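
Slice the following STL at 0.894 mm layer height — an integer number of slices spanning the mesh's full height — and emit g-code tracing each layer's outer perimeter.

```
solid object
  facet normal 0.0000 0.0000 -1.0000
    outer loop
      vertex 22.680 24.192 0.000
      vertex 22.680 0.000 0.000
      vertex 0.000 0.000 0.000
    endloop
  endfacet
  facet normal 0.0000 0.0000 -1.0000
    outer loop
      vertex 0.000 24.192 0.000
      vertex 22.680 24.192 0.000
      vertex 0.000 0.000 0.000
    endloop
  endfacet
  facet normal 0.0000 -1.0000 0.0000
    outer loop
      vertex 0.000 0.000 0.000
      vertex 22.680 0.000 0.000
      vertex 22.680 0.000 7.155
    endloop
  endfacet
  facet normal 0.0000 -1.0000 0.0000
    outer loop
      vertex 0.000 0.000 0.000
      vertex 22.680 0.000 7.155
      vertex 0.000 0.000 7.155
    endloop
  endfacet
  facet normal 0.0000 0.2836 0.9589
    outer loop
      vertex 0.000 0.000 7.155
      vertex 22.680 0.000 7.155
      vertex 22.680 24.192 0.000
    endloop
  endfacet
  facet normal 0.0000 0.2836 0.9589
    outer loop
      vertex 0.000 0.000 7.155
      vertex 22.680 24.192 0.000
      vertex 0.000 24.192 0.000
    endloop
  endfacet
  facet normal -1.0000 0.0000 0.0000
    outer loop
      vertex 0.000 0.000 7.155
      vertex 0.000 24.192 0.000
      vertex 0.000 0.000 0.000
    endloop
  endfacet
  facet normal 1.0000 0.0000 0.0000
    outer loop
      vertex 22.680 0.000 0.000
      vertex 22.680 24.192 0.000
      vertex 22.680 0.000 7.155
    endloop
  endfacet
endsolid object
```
; perimeter-only toolpath
G21 ; units = mm
G90 ; absolute positioning
G28 ; home
; layer 1
G0 Z0.894
G0 X0.000 Y0.000
G1 X22.680 Y0.000
G1 X22.680 Y21.168
G1 X0.000 Y21.168
G1 X0.000 Y0.000
; layer 2
G0 Z1.789
G0 X0.000 Y0.000
G1 X22.680 Y0.000
G1 X22.680 Y18.144
G1 X0.000 Y18.144
G1 X0.000 Y0.000
; layer 3
G0 Z2.683
G0 X0.000 Y0.000
G1 X22.680 Y0.000
G1 X22.680 Y15.120
G1 X0.000 Y15.120
G1 X0.000 Y0.000
; layer 4
G0 Z3.578
G0 X0.000 Y0.000
G1 X22.680 Y0.000
G1 X22.680 Y12.096
G1 X0.000 Y12.096
G1 X0.000 Y0.000
; layer 5
G0 Z4.472
G0 X0.000 Y0.000
G1 X22.680 Y0.000
G1 X22.680 Y9.072
G1 X0.000 Y9.072
G1 X0.000 Y0.000
; layer 6
G0 Z5.366
G0 X0.000 Y0.000
G1 X22.680 Y0.000
G1 X22.680 Y6.048
G1 X0.000 Y6.048
G1 X0.000 Y0.000
; layer 7
G0 Z6.261
G0 X0.000 Y0.000
G1 X22.680 Y0.000
G1 X22.680 Y3.024
G1 X0.000 Y3.024
G1 X0.000 Y0.000
M2 ; end

The solid is a wedge (ramp): 22.7 × 24.2 mm base, rising to 7.16 mm along the y=0 edge and sloping linearly to z=0 at y=24.2. Slicing at Δz = 0.894 mm — 8 equal slices spanning the solid's height, so layer i sits at z = i·h/8 — gives 7 non-empty perimeters. Each is a 4-segment closed polygon; G0 lifts to the layer z and rapids to the start vertex, then G1 traces the edges. The cross-section shrinks linearly with z (the slice at the apex is degenerate and omitted).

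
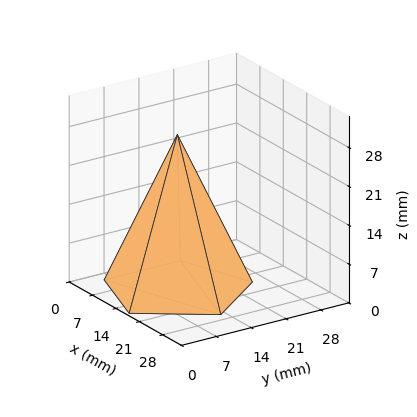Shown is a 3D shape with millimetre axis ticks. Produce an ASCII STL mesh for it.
Reading the render: the shape is a regular 5-sided pyramid, base circumscribed radius ≈ 13 mm, apex at z ≈ 28 mm (dimensions read to the nearest mm from the axis ticks). For the STL, each face is triangulated and given an outward normal.

solid part
  facet normal 0.0000 0.0000 -1.0000
    outer loop
      vertex 2.483 20.641 0.000
      vertex 17.017 25.364 0.000
      vertex 26.000 13.000 0.000
    endloop
  endfacet
  facet normal 0.0000 0.0000 -1.0000
    outer loop
      vertex 2.483 5.359 0.000
      vertex 2.483 20.641 0.000
      vertex 26.000 13.000 0.000
    endloop
  endfacet
  facet normal 0.0000 0.0000 -1.0000
    outer loop
      vertex 17.017 0.636 0.000
      vertex 2.483 5.359 0.000
      vertex 26.000 13.000 0.000
    endloop
  endfacet
  facet normal 0.7574 0.5503 0.3516
    outer loop
      vertex 26.000 13.000 0.000
      vertex 17.017 25.364 0.000
      vertex 13.000 13.000 28.000
    endloop
  endfacet
  facet normal -0.2893 0.8903 0.3516
    outer loop
      vertex 17.017 25.364 0.000
      vertex 2.483 20.641 0.000
      vertex 13.000 13.000 28.000
    endloop
  endfacet
  facet normal -0.9361 0.0000 0.3516
    outer loop
      vertex 2.483 20.641 0.000
      vertex 2.483 5.359 0.000
      vertex 13.000 13.000 28.000
    endloop
  endfacet
  facet normal -0.2893 -0.8903 0.3516
    outer loop
      vertex 2.483 5.359 0.000
      vertex 17.017 0.636 0.000
      vertex 13.000 13.000 28.000
    endloop
  endfacet
  facet normal 0.7574 -0.5503 0.3516
    outer loop
      vertex 17.017 0.636 0.000
      vertex 26.000 13.000 0.000
      vertex 13.000 13.000 28.000
    endloop
  endfacet
endsolid part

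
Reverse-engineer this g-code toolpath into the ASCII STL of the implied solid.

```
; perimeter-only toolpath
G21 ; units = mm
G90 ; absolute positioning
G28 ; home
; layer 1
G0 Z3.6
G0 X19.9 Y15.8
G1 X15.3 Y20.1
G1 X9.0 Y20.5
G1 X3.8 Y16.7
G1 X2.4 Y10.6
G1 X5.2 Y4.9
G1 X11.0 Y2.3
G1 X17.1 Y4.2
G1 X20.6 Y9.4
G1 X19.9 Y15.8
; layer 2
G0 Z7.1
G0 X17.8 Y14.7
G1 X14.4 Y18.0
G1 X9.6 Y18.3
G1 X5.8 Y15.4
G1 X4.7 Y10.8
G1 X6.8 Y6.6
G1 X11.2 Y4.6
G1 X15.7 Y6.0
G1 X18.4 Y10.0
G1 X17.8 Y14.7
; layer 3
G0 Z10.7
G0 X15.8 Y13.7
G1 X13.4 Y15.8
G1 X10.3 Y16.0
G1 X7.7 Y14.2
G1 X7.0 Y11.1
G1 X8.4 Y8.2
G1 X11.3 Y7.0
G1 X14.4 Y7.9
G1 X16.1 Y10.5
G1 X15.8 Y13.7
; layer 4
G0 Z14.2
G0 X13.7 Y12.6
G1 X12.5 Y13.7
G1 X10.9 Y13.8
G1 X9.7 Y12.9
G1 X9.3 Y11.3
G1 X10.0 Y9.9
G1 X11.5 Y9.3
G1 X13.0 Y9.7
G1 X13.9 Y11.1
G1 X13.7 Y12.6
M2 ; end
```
solid part
  facet normal 0.0000 0.0000 -1.0000
    outer loop
      vertex 8.3 22.7 0.0
      vertex 16.2 22.2 0.0
      vertex 22.0 16.8 0.0
    endloop
  endfacet
  facet normal 0.0000 0.0000 -1.0000
    outer loop
      vertex 1.9 18.0 0.0
      vertex 8.3 22.7 0.0
      vertex 22.0 16.8 0.0
    endloop
  endfacet
  facet normal 0.0000 0.0000 -1.0000
    outer loop
      vertex 0.1 10.3 0.0
      vertex 1.9 18.0 0.0
      vertex 22.0 16.8 0.0
    endloop
  endfacet
  facet normal 0.0000 0.0000 -1.0000
    outer loop
      vertex 3.6 3.2 0.0
      vertex 0.1 10.3 0.0
      vertex 22.0 16.8 0.0
    endloop
  endfacet
  facet normal 0.0000 0.0000 -1.0000
    outer loop
      vertex 10.9 0.0 0.0
      vertex 3.6 3.2 0.0
      vertex 22.0 16.8 0.0
    endloop
  endfacet
  facet normal 0.0000 0.0000 -1.0000
    outer loop
      vertex 18.5 2.3 0.0
      vertex 10.9 0.0 0.0
      vertex 22.0 16.8 0.0
    endloop
  endfacet
  facet normal 0.0000 0.0000 -1.0000
    outer loop
      vertex 22.9 8.9 0.0
      vertex 18.5 2.3 0.0
      vertex 22.0 16.8 0.0
    endloop
  endfacet
  facet normal 0.5812 0.6243 0.5220
    outer loop
      vertex 22.0 16.8 0.0
      vertex 16.2 22.2 0.0
      vertex 11.6 11.6 17.8
    endloop
  endfacet
  facet normal 0.0539 0.8518 0.5212
    outer loop
      vertex 16.2 22.2 0.0
      vertex 8.3 22.7 0.0
      vertex 11.6 11.6 17.8
    endloop
  endfacet
  facet normal -0.5048 0.6874 0.5222
    outer loop
      vertex 8.3 22.7 0.0
      vertex 1.9 18.0 0.0
      vertex 11.6 11.6 17.8
    endloop
  endfacet
  facet normal -0.8304 0.1941 0.5223
    outer loop
      vertex 1.9 18.0 0.0
      vertex 0.1 10.3 0.0
      vertex 11.6 11.6 17.8
    endloop
  endfacet
  facet normal -0.7651 -0.3772 0.5219
    outer loop
      vertex 0.1 10.3 0.0
      vertex 3.6 3.2 0.0
      vertex 11.6 11.6 17.8
    endloop
  endfacet
  facet normal -0.3423 -0.7810 0.5224
    outer loop
      vertex 3.6 3.2 0.0
      vertex 10.9 0.0 0.0
      vertex 11.6 11.6 17.8
    endloop
  endfacet
  facet normal 0.2470 -0.8162 0.5222
    outer loop
      vertex 10.9 0.0 0.0
      vertex 18.5 2.3 0.0
      vertex 11.6 11.6 17.8
    endloop
  endfacet
  facet normal 0.7096 -0.4731 0.5222
    outer loop
      vertex 18.5 2.3 0.0
      vertex 22.9 8.9 0.0
      vertex 11.6 11.6 17.8
    endloop
  endfacet
  facet normal 0.8469 0.0965 0.5230
    outer loop
      vertex 22.9 8.9 0.0
      vertex 22.0 16.8 0.0
      vertex 11.6 11.6 17.8
    endloop
  endfacet
endsolid part

The G0 Z moves step by Δz≈3.6 mm. The G1 loops shrink linearly with z, so the solid tapers from its base footprint up to z≈17.8. Closing with a flat bottom cap and the tapered top and triangulating gives 16 facets — a regular 9-sided pyramid, base circumscribed radius ≈ 11.6 mm, apex at z ≈ 17.8 mm.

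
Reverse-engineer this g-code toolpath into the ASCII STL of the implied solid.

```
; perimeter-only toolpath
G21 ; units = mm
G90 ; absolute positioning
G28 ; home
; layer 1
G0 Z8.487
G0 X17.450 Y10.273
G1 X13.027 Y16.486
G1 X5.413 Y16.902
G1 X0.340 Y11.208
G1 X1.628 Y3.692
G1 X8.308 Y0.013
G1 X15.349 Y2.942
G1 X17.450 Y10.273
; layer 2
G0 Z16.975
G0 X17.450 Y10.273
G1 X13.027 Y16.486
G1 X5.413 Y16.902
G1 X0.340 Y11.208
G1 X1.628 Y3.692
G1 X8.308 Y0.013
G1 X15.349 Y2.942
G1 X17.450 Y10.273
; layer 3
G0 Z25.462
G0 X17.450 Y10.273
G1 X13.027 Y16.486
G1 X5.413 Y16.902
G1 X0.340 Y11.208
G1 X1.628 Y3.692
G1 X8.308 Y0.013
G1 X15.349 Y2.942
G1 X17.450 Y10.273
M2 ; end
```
solid part
  facet normal 0.0000 0.0000 -1.0000
    outer loop
      vertex 5.413 16.902 0.000
      vertex 13.027 16.486 0.000
      vertex 17.450 10.273 0.000
    endloop
  endfacet
  facet normal 0.0000 0.0000 -1.0000
    outer loop
      vertex 0.340 11.208 0.000
      vertex 5.413 16.902 0.000
      vertex 17.450 10.273 0.000
    endloop
  endfacet
  facet normal 0.0000 0.0000 -1.0000
    outer loop
      vertex 1.628 3.692 0.000
      vertex 0.340 11.208 0.000
      vertex 17.450 10.273 0.000
    endloop
  endfacet
  facet normal 0.0000 0.0000 -1.0000
    outer loop
      vertex 8.308 0.013 0.000
      vertex 1.628 3.692 0.000
      vertex 17.450 10.273 0.000
    endloop
  endfacet
  facet normal 0.0000 0.0000 -1.0000
    outer loop
      vertex 15.349 2.942 0.000
      vertex 8.308 0.013 0.000
      vertex 17.450 10.273 0.000
    endloop
  endfacet
  facet normal 0.0000 0.0000 1.0000
    outer loop
      vertex 17.450 10.273 25.462
      vertex 13.027 16.486 25.462
      vertex 5.413 16.902 25.462
    endloop
  endfacet
  facet normal 0.0000 0.0000 1.0000
    outer loop
      vertex 17.450 10.273 25.462
      vertex 5.413 16.902 25.462
      vertex 0.340 11.208 25.462
    endloop
  endfacet
  facet normal 0.0000 0.0000 1.0000
    outer loop
      vertex 17.450 10.273 25.462
      vertex 0.340 11.208 25.462
      vertex 1.628 3.692 25.462
    endloop
  endfacet
  facet normal 0.0000 0.0000 1.0000
    outer loop
      vertex 17.450 10.273 25.462
      vertex 1.628 3.692 25.462
      vertex 8.308 0.013 25.462
    endloop
  endfacet
  facet normal 0.0000 0.0000 1.0000
    outer loop
      vertex 17.450 10.273 25.462
      vertex 8.308 0.013 25.462
      vertex 15.349 2.942 25.462
    endloop
  endfacet
  facet normal 0.8147 0.5799 0.0000
    outer loop
      vertex 17.450 10.273 0.000
      vertex 13.027 16.486 0.000
      vertex 13.027 16.486 25.462
    endloop
  endfacet
  facet normal 0.8147 0.5799 0.0000
    outer loop
      vertex 17.450 10.273 0.000
      vertex 13.027 16.486 25.462
      vertex 17.450 10.273 25.462
    endloop
  endfacet
  facet normal 0.0546 0.9985 0.0000
    outer loop
      vertex 13.027 16.486 0.000
      vertex 5.413 16.902 0.000
      vertex 5.413 16.902 25.462
    endloop
  endfacet
  facet normal 0.0546 0.9985 0.0000
    outer loop
      vertex 13.027 16.486 0.000
      vertex 5.413 16.902 25.462
      vertex 13.027 16.486 25.462
    endloop
  endfacet
  facet normal -0.7466 0.6652 0.0000
    outer loop
      vertex 5.413 16.902 0.000
      vertex 0.340 11.208 0.000
      vertex 0.340 11.208 25.462
    endloop
  endfacet
  facet normal -0.7466 0.6652 0.0000
    outer loop
      vertex 5.413 16.902 0.000
      vertex 0.340 11.208 25.462
      vertex 5.413 16.902 25.462
    endloop
  endfacet
  facet normal -0.9856 -0.1689 0.0000
    outer loop
      vertex 0.340 11.208 0.000
      vertex 1.628 3.692 0.000
      vertex 1.628 3.692 25.462
    endloop
  endfacet
  facet normal -0.9856 -0.1689 0.0000
    outer loop
      vertex 0.340 11.208 0.000
      vertex 1.628 3.692 25.462
      vertex 0.340 11.208 25.462
    endloop
  endfacet
  facet normal -0.4824 -0.8759 0.0000
    outer loop
      vertex 1.628 3.692 0.000
      vertex 8.308 0.013 0.000
      vertex 8.308 0.013 25.462
    endloop
  endfacet
  facet normal -0.4824 -0.8759 0.0000
    outer loop
      vertex 1.628 3.692 0.000
      vertex 8.308 0.013 25.462
      vertex 1.628 3.692 25.462
    endloop
  endfacet
  facet normal 0.3841 -0.9233 0.0000
    outer loop
      vertex 8.308 0.013 0.000
      vertex 15.349 2.942 0.000
      vertex 15.349 2.942 25.462
    endloop
  endfacet
  facet normal 0.3841 -0.9233 0.0000
    outer loop
      vertex 8.308 0.013 0.000
      vertex 15.349 2.942 25.462
      vertex 8.308 0.013 25.462
    endloop
  endfacet
  facet normal 0.9613 -0.2755 0.0000
    outer loop
      vertex 15.349 2.942 0.000
      vertex 17.450 10.273 0.000
      vertex 17.450 10.273 25.462
    endloop
  endfacet
  facet normal 0.9613 -0.2755 0.0000
    outer loop
      vertex 15.349 2.942 0.000
      vertex 17.450 10.273 25.462
      vertex 15.349 2.942 25.462
    endloop
  endfacet
endsolid part

The G0 Z moves step by Δz≈8.487 mm. Every layer's G1 loop is the same polygon, so the solid is a straight extrusion of it from z=0 to z≈25.5. Closing with flat bottom and top caps and triangulating gives 24 facets — a regular 7-sided prism (a cylinder approximated with 7 flat sides), circumscribed radius ≈ 8.79 mm, height ≈ 25.5 mm.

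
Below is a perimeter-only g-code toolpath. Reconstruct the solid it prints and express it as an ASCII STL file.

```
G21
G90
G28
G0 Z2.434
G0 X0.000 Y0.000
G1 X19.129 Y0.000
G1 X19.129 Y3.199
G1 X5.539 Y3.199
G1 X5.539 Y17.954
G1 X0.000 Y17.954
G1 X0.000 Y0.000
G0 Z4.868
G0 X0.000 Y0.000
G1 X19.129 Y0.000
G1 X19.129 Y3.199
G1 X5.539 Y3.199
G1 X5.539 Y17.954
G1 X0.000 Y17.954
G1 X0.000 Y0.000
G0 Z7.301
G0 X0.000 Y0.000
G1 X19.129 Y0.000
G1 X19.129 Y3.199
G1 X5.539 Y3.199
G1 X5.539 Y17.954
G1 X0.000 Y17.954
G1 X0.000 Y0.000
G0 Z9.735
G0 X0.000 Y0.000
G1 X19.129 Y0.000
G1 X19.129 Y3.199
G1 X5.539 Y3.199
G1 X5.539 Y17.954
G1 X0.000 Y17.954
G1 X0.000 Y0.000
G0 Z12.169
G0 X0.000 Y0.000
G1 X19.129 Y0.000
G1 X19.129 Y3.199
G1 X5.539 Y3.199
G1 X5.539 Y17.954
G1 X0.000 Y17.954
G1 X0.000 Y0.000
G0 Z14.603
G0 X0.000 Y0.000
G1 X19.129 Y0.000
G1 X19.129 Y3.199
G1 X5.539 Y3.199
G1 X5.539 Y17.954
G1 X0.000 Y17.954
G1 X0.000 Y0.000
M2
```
solid part
  facet normal 0.0000 0.0000 -1.0000
    outer loop
      vertex 19.129 3.199 0.000
      vertex 19.129 0.000 0.000
      vertex 0.000 0.000 0.000
    endloop
  endfacet
  facet normal 0.0000 0.0000 -1.0000
    outer loop
      vertex 5.539 3.199 0.000
      vertex 19.129 3.199 0.000
      vertex 0.000 0.000 0.000
    endloop
  endfacet
  facet normal 0.0000 0.0000 -1.0000
    outer loop
      vertex 5.539 17.954 0.000
      vertex 5.539 3.199 0.000
      vertex 0.000 0.000 0.000
    endloop
  endfacet
  facet normal 0.0000 0.0000 -1.0000
    outer loop
      vertex 0.000 17.954 0.000
      vertex 5.539 17.954 0.000
      vertex 0.000 0.000 0.000
    endloop
  endfacet
  facet normal 0.0000 0.0000 1.0000
    outer loop
      vertex 0.000 0.000 14.603
      vertex 19.129 0.000 14.603
      vertex 19.129 3.199 14.603
    endloop
  endfacet
  facet normal 0.0000 0.0000 1.0000
    outer loop
      vertex 0.000 0.000 14.603
      vertex 19.129 3.199 14.603
      vertex 5.539 3.199 14.603
    endloop
  endfacet
  facet normal 0.0000 0.0000 1.0000
    outer loop
      vertex 0.000 0.000 14.603
      vertex 5.539 3.199 14.603
      vertex 5.539 17.954 14.603
    endloop
  endfacet
  facet normal 0.0000 0.0000 1.0000
    outer loop
      vertex 0.000 0.000 14.603
      vertex 5.539 17.954 14.603
      vertex 0.000 17.954 14.603
    endloop
  endfacet
  facet normal 0.0000 -1.0000 0.0000
    outer loop
      vertex 0.000 0.000 0.000
      vertex 19.129 0.000 0.000
      vertex 19.129 0.000 14.603
    endloop
  endfacet
  facet normal 0.0000 -1.0000 0.0000
    outer loop
      vertex 0.000 0.000 0.000
      vertex 19.129 0.000 14.603
      vertex 0.000 0.000 14.603
    endloop
  endfacet
  facet normal 1.0000 0.0000 0.0000
    outer loop
      vertex 19.129 0.000 0.000
      vertex 19.129 3.199 0.000
      vertex 19.129 3.199 14.603
    endloop
  endfacet
  facet normal 1.0000 0.0000 0.0000
    outer loop
      vertex 19.129 0.000 0.000
      vertex 19.129 3.199 14.603
      vertex 19.129 0.000 14.603
    endloop
  endfacet
  facet normal 0.0000 1.0000 0.0000
    outer loop
      vertex 19.129 3.199 0.000
      vertex 5.539 3.199 0.000
      vertex 5.539 3.199 14.603
    endloop
  endfacet
  facet normal 0.0000 1.0000 0.0000
    outer loop
      vertex 19.129 3.199 0.000
      vertex 5.539 3.199 14.603
      vertex 19.129 3.199 14.603
    endloop
  endfacet
  facet normal 1.0000 0.0000 0.0000
    outer loop
      vertex 5.539 3.199 0.000
      vertex 5.539 17.954 0.000
      vertex 5.539 17.954 14.603
    endloop
  endfacet
  facet normal 1.0000 0.0000 0.0000
    outer loop
      vertex 5.539 3.199 0.000
      vertex 5.539 17.954 14.603
      vertex 5.539 3.199 14.603
    endloop
  endfacet
  facet normal 0.0000 1.0000 0.0000
    outer loop
      vertex 5.539 17.954 0.000
      vertex 0.000 17.954 0.000
      vertex 0.000 17.954 14.603
    endloop
  endfacet
  facet normal 0.0000 1.0000 0.0000
    outer loop
      vertex 5.539 17.954 0.000
      vertex 0.000 17.954 14.603
      vertex 5.539 17.954 14.603
    endloop
  endfacet
  facet normal -1.0000 0.0000 0.0000
    outer loop
      vertex 0.000 17.954 0.000
      vertex 0.000 0.000 0.000
      vertex 0.000 0.000 14.603
    endloop
  endfacet
  facet normal -1.0000 0.0000 0.0000
    outer loop
      vertex 0.000 17.954 0.000
      vertex 0.000 0.000 14.603
      vertex 0.000 17.954 14.603
    endloop
  endfacet
endsolid part

The G0 Z moves step by Δz≈2.434 mm. Every layer's G1 loop is the same polygon, so the solid is a straight extrusion of it from z=0 to z≈14.6. Closing with flat bottom and top caps and triangulating gives 20 facets — an L-shaped prism: outer 19.1 × 18 mm, arm thicknesses ≈ 3.2 mm (horizontal) and 5.54 mm (vertical), extruded 14.6 mm in z.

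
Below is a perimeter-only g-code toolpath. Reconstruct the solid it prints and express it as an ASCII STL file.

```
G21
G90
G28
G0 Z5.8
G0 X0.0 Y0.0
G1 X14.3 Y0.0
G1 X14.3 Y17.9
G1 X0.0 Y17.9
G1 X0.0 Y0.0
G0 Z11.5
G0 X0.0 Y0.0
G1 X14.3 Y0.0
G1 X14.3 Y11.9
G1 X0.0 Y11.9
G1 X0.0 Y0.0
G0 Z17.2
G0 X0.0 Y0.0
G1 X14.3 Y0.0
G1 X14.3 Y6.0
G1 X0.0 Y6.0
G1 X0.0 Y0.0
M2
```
solid part
  facet normal 0.0000 0.0000 -1.0000
    outer loop
      vertex 14.3 23.9 0.0
      vertex 14.3 0.0 0.0
      vertex 0.0 0.0 0.0
    endloop
  endfacet
  facet normal 0.0000 0.0000 -1.0000
    outer loop
      vertex 0.0 23.9 0.0
      vertex 14.3 23.9 0.0
      vertex 0.0 0.0 0.0
    endloop
  endfacet
  facet normal 0.0000 -1.0000 0.0000
    outer loop
      vertex 0.0 0.0 0.0
      vertex 14.3 0.0 0.0
      vertex 14.3 0.0 23.0
    endloop
  endfacet
  facet normal 0.0000 -1.0000 0.0000
    outer loop
      vertex 0.0 0.0 0.0
      vertex 14.3 0.0 23.0
      vertex 0.0 0.0 23.0
    endloop
  endfacet
  facet normal 0.0000 0.6934 0.7205
    outer loop
      vertex 0.0 0.0 23.0
      vertex 14.3 0.0 23.0
      vertex 14.3 23.9 0.0
    endloop
  endfacet
  facet normal 0.0000 0.6934 0.7205
    outer loop
      vertex 0.0 0.0 23.0
      vertex 14.3 23.9 0.0
      vertex 0.0 23.9 0.0
    endloop
  endfacet
  facet normal -1.0000 0.0000 0.0000
    outer loop
      vertex 0.0 0.0 23.0
      vertex 0.0 23.9 0.0
      vertex 0.0 0.0 0.0
    endloop
  endfacet
  facet normal 1.0000 0.0000 0.0000
    outer loop
      vertex 14.3 0.0 0.0
      vertex 14.3 23.9 0.0
      vertex 14.3 0.0 23.0
    endloop
  endfacet
endsolid part

The G0 Z moves step by Δz≈5.8 mm. The G1 loops shrink linearly with z, so the solid tapers from its base footprint up to z≈23. Closing with a flat bottom cap and the tapered top and triangulating gives 8 facets — a wedge (ramp): 14.3 × 23.9 mm base, rising to 23 mm along the y=0 edge and sloping linearly to z=0 at y=23.9.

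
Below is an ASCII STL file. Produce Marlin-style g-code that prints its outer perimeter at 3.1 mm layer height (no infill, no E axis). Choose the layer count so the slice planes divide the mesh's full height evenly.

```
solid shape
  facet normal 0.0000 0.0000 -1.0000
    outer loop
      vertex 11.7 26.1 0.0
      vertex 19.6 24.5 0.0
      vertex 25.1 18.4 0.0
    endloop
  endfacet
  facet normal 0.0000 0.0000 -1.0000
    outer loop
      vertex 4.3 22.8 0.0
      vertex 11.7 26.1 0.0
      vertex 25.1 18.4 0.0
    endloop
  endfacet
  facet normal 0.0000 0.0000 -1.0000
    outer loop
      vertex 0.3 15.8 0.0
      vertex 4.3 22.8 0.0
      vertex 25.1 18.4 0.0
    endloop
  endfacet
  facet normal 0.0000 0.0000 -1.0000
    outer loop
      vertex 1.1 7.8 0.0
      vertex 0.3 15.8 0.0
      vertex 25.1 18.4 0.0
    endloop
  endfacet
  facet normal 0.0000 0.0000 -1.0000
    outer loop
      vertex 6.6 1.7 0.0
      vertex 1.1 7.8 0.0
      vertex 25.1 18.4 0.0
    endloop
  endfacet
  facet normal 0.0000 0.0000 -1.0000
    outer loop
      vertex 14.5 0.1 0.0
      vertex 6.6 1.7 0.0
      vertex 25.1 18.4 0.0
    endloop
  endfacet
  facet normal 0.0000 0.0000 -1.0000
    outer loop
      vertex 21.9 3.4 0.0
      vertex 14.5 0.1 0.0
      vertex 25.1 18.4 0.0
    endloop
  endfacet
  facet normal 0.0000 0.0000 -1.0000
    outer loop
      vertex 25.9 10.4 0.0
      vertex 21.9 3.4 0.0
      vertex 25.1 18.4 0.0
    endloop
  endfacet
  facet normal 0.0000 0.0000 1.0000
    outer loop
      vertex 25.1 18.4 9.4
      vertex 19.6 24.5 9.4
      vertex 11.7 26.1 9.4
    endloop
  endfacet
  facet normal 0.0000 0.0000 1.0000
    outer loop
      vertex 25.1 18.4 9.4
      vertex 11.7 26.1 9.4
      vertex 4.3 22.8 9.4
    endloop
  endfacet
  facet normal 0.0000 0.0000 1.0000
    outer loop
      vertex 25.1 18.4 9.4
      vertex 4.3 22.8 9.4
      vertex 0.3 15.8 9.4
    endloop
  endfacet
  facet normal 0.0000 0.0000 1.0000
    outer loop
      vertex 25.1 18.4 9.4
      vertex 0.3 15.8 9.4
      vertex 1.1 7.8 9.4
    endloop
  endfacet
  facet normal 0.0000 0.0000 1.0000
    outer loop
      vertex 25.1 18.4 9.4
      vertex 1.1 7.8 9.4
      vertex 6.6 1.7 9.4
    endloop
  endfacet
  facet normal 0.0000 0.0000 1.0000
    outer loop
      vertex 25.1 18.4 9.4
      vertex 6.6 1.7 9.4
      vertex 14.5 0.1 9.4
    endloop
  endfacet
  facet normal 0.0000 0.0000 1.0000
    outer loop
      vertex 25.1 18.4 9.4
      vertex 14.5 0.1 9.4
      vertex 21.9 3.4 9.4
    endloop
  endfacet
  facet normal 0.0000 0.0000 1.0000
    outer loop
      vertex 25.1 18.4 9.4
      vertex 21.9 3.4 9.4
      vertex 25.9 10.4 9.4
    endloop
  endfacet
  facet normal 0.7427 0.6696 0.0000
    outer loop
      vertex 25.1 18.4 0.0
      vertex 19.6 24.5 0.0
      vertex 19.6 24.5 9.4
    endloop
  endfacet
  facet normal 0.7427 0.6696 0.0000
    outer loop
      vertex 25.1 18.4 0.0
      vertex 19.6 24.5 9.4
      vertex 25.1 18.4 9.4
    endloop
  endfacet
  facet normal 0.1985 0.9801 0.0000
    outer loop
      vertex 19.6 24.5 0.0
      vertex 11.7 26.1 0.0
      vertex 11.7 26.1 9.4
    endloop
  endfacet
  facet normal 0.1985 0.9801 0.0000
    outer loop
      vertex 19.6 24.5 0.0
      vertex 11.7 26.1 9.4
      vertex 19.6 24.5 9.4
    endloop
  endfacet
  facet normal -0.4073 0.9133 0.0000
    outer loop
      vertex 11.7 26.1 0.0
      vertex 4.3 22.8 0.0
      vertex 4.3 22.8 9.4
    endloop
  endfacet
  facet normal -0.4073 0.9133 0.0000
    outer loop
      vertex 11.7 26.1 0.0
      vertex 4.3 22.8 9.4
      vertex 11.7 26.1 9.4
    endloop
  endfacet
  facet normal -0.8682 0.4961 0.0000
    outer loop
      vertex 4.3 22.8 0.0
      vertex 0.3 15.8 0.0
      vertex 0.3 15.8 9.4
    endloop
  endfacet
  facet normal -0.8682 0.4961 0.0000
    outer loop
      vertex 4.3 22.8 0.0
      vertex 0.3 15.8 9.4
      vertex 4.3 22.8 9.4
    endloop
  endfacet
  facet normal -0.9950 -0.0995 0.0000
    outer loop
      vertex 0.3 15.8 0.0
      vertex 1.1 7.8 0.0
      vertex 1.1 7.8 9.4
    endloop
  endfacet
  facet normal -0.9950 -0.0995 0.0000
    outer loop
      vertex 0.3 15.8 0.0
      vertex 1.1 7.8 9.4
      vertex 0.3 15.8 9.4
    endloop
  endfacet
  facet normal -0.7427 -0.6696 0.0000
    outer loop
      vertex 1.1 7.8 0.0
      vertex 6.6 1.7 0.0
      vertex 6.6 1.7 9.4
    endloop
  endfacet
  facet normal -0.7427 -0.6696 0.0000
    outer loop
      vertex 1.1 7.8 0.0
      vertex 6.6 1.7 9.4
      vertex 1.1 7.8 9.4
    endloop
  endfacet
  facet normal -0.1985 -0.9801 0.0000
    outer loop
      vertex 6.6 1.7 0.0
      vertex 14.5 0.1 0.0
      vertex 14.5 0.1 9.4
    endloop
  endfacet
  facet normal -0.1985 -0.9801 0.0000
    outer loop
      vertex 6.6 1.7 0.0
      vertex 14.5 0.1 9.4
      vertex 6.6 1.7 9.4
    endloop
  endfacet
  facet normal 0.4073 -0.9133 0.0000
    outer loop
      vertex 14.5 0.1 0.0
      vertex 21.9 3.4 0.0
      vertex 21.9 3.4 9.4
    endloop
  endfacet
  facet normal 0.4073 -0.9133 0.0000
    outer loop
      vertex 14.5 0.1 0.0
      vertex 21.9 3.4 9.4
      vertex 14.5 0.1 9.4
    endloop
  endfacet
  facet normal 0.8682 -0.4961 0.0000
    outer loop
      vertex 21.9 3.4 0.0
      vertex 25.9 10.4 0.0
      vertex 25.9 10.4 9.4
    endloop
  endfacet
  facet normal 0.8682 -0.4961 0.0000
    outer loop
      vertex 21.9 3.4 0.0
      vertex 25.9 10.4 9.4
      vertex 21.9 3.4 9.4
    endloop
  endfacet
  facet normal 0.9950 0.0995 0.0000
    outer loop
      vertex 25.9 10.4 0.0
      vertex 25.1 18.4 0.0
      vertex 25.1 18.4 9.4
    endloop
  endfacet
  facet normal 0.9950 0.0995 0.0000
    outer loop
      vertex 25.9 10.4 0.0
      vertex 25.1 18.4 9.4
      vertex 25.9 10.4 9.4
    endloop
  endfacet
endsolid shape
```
; perimeter-only toolpath
G21 ; units = mm
G90 ; absolute positioning
G28 ; home
; layer 1
G0 Z3.1
G0 X25.1 Y18.4
G1 X19.6 Y24.5
G1 X11.7 Y26.1
G1 X4.3 Y22.8
G1 X0.3 Y15.8
G1 X1.1 Y7.8
G1 X6.6 Y1.7
G1 X14.5 Y0.1
G1 X21.9 Y3.4
G1 X25.9 Y10.4
G1 X25.1 Y18.4
; layer 2
G0 Z6.3
G0 X25.1 Y18.4
G1 X19.6 Y24.5
G1 X11.7 Y26.1
G1 X4.3 Y22.8
G1 X0.3 Y15.8
G1 X1.1 Y7.8
G1 X6.6 Y1.7
G1 X14.5 Y0.1
G1 X21.9 Y3.4
G1 X25.9 Y10.4
G1 X25.1 Y18.4
; layer 3
G0 Z9.4
G0 X25.1 Y18.4
G1 X19.6 Y24.5
G1 X11.7 Y26.1
G1 X4.3 Y22.8
G1 X0.3 Y15.8
G1 X1.1 Y7.8
G1 X6.6 Y1.7
G1 X14.5 Y0.1
G1 X21.9 Y3.4
G1 X25.9 Y10.4
G1 X25.1 Y18.4
M2 ; end

The solid is a regular 10-sided prism (a cylinder approximated with 10 flat sides), circumscribed radius ≈ 13.1 mm, height ≈ 9.4 mm. Slicing at Δz = 3.1 mm — 3 equal slices spanning the solid's height, so layer i sits at z = i·h/3 — gives 3 non-empty perimeters. Each is a 10-segment closed polygon; G0 lifts to the layer z and rapids to the start vertex, then G1 traces the edges.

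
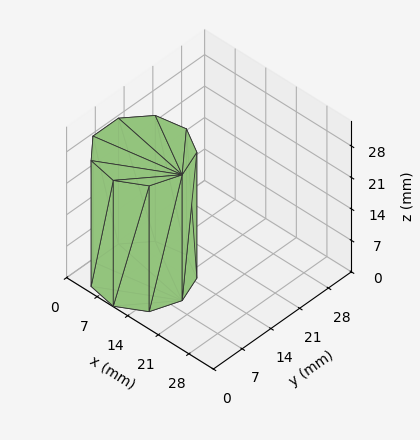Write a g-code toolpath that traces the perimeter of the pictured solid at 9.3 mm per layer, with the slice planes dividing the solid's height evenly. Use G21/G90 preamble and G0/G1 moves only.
Reading the render: the shape is a regular 9-sided prism (a cylinder approximated with 9 flat sides), circumscribed radius ≈ 9 mm, height ≈ 28 mm (dimensions read to the nearest mm from the axis ticks). For the g-code, the solid's height is divided into equal slices at the stated Δz and each level perimeter traced with G1 moves after a G0 lift.

; perimeter-only toolpath
G21 ; units = mm
G90 ; absolute positioning
G28 ; home
; layer 1
G0 Z9.3
G0 X18.0 Y9.0
G1 X15.9 Y14.8
G1 X10.6 Y17.9
G1 X4.5 Y16.8
G1 X0.5 Y12.1
G1 X0.5 Y5.9
G1 X4.5 Y1.2
G1 X10.6 Y0.1
G1 X15.9 Y3.2
G1 X18.0 Y9.0
; layer 2
G0 Z18.7
G0 X18.0 Y9.0
G1 X15.9 Y14.8
G1 X10.6 Y17.9
G1 X4.5 Y16.8
G1 X0.5 Y12.1
G1 X0.5 Y5.9
G1 X4.5 Y1.2
G1 X10.6 Y0.1
G1 X15.9 Y3.2
G1 X18.0 Y9.0
; layer 3
G0 Z28.0
G0 X18.0 Y9.0
G1 X15.9 Y14.8
G1 X10.6 Y17.9
G1 X4.5 Y16.8
G1 X0.5 Y12.1
G1 X0.5 Y5.9
G1 X4.5 Y1.2
G1 X10.6 Y0.1
G1 X15.9 Y3.2
G1 X18.0 Y9.0
M2 ; end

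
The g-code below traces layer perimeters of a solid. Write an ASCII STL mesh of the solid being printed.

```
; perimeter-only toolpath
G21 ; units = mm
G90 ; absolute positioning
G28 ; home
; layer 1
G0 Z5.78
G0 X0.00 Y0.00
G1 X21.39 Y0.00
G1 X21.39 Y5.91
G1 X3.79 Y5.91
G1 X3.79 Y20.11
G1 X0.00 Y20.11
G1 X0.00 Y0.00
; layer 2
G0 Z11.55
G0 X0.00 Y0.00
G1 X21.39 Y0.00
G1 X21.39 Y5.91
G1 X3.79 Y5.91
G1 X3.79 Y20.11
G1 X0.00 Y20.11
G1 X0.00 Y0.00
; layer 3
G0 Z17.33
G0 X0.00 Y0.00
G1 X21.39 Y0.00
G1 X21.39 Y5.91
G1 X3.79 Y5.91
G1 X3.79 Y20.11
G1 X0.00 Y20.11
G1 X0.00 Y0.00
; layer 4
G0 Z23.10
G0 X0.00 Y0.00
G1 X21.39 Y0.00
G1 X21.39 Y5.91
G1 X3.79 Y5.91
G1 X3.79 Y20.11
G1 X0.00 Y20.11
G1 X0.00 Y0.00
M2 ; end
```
solid part
  facet normal 0.0000 0.0000 -1.0000
    outer loop
      vertex 21.39 5.91 0.00
      vertex 21.39 0.00 0.00
      vertex 0.00 0.00 0.00
    endloop
  endfacet
  facet normal 0.0000 0.0000 -1.0000
    outer loop
      vertex 3.79 5.91 0.00
      vertex 21.39 5.91 0.00
      vertex 0.00 0.00 0.00
    endloop
  endfacet
  facet normal 0.0000 0.0000 -1.0000
    outer loop
      vertex 3.79 20.11 0.00
      vertex 3.79 5.91 0.00
      vertex 0.00 0.00 0.00
    endloop
  endfacet
  facet normal 0.0000 0.0000 -1.0000
    outer loop
      vertex 0.00 20.11 0.00
      vertex 3.79 20.11 0.00
      vertex 0.00 0.00 0.00
    endloop
  endfacet
  facet normal 0.0000 0.0000 1.0000
    outer loop
      vertex 0.00 0.00 23.10
      vertex 21.39 0.00 23.10
      vertex 21.39 5.91 23.10
    endloop
  endfacet
  facet normal 0.0000 0.0000 1.0000
    outer loop
      vertex 0.00 0.00 23.10
      vertex 21.39 5.91 23.10
      vertex 3.79 5.91 23.10
    endloop
  endfacet
  facet normal 0.0000 0.0000 1.0000
    outer loop
      vertex 0.00 0.00 23.10
      vertex 3.79 5.91 23.10
      vertex 3.79 20.11 23.10
    endloop
  endfacet
  facet normal 0.0000 0.0000 1.0000
    outer loop
      vertex 0.00 0.00 23.10
      vertex 3.79 20.11 23.10
      vertex 0.00 20.11 23.10
    endloop
  endfacet
  facet normal 0.0000 -1.0000 0.0000
    outer loop
      vertex 0.00 0.00 0.00
      vertex 21.39 0.00 0.00
      vertex 21.39 0.00 23.10
    endloop
  endfacet
  facet normal 0.0000 -1.0000 0.0000
    outer loop
      vertex 0.00 0.00 0.00
      vertex 21.39 0.00 23.10
      vertex 0.00 0.00 23.10
    endloop
  endfacet
  facet normal 1.0000 0.0000 0.0000
    outer loop
      vertex 21.39 0.00 0.00
      vertex 21.39 5.91 0.00
      vertex 21.39 5.91 23.10
    endloop
  endfacet
  facet normal 1.0000 0.0000 0.0000
    outer loop
      vertex 21.39 0.00 0.00
      vertex 21.39 5.91 23.10
      vertex 21.39 0.00 23.10
    endloop
  endfacet
  facet normal 0.0000 1.0000 0.0000
    outer loop
      vertex 21.39 5.91 0.00
      vertex 3.79 5.91 0.00
      vertex 3.79 5.91 23.10
    endloop
  endfacet
  facet normal 0.0000 1.0000 0.0000
    outer loop
      vertex 21.39 5.91 0.00
      vertex 3.79 5.91 23.10
      vertex 21.39 5.91 23.10
    endloop
  endfacet
  facet normal 1.0000 0.0000 0.0000
    outer loop
      vertex 3.79 5.91 0.00
      vertex 3.79 20.11 0.00
      vertex 3.79 20.11 23.10
    endloop
  endfacet
  facet normal 1.0000 0.0000 0.0000
    outer loop
      vertex 3.79 5.91 0.00
      vertex 3.79 20.11 23.10
      vertex 3.79 5.91 23.10
    endloop
  endfacet
  facet normal 0.0000 1.0000 0.0000
    outer loop
      vertex 3.79 20.11 0.00
      vertex 0.00 20.11 0.00
      vertex 0.00 20.11 23.10
    endloop
  endfacet
  facet normal 0.0000 1.0000 0.0000
    outer loop
      vertex 3.79 20.11 0.00
      vertex 0.00 20.11 23.10
      vertex 3.79 20.11 23.10
    endloop
  endfacet
  facet normal -1.0000 0.0000 0.0000
    outer loop
      vertex 0.00 20.11 0.00
      vertex 0.00 0.00 0.00
      vertex 0.00 0.00 23.10
    endloop
  endfacet
  facet normal -1.0000 0.0000 0.0000
    outer loop
      vertex 0.00 20.11 0.00
      vertex 0.00 0.00 23.10
      vertex 0.00 20.11 23.10
    endloop
  endfacet
endsolid part

The G0 Z moves step by Δz≈5.78 mm. Every layer's G1 loop is the same polygon, so the solid is a straight extrusion of it from z=0 to z≈23.1. Closing with flat bottom and top caps and triangulating gives 20 facets — an L-shaped prism: outer 21.4 × 20.1 mm, arm thicknesses ≈ 5.91 mm (horizontal) and 3.79 mm (vertical), extruded 23.1 mm in z.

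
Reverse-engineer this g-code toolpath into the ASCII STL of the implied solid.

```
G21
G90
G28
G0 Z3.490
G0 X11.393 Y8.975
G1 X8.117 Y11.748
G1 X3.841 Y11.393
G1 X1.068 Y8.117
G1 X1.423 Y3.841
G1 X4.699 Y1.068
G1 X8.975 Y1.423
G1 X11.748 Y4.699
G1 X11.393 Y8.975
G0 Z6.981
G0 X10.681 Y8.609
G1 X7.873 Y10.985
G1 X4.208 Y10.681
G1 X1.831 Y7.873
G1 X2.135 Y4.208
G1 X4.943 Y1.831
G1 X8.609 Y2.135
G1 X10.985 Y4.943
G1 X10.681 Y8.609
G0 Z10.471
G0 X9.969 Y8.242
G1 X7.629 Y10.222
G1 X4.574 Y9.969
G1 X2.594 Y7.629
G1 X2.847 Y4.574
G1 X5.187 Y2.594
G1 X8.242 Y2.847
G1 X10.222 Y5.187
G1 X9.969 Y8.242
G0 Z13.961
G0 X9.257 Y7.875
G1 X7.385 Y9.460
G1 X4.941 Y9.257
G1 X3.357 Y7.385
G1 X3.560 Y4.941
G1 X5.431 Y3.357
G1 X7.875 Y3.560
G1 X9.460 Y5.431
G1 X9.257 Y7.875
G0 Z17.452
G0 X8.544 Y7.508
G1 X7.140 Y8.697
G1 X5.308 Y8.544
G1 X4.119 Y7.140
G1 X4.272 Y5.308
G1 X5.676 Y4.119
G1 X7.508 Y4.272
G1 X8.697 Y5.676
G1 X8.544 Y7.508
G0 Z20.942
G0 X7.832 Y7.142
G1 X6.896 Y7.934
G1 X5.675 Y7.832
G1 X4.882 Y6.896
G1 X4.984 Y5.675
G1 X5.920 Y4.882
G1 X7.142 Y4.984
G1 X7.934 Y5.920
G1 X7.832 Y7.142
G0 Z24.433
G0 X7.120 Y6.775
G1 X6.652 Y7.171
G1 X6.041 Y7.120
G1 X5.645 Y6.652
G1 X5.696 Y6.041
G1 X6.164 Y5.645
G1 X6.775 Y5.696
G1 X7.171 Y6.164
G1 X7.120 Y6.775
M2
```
solid part
  facet normal 0.0000 0.0000 -1.0000
    outer loop
      vertex 3.474 12.105 0.000
      vertex 8.361 12.511 0.000
      vertex 12.105 9.342 0.000
    endloop
  endfacet
  facet normal 0.0000 0.0000 -1.0000
    outer loop
      vertex 0.305 8.361 0.000
      vertex 3.474 12.105 0.000
      vertex 12.105 9.342 0.000
    endloop
  endfacet
  facet normal 0.0000 0.0000 -1.0000
    outer loop
      vertex 0.711 3.474 0.000
      vertex 0.305 8.361 0.000
      vertex 12.105 9.342 0.000
    endloop
  endfacet
  facet normal 0.0000 0.0000 -1.0000
    outer loop
      vertex 4.455 0.305 0.000
      vertex 0.711 3.474 0.000
      vertex 12.105 9.342 0.000
    endloop
  endfacet
  facet normal 0.0000 0.0000 -1.0000
    outer loop
      vertex 9.342 0.711 0.000
      vertex 4.455 0.305 0.000
      vertex 12.105 9.342 0.000
    endloop
  endfacet
  facet normal 0.0000 0.0000 -1.0000
    outer loop
      vertex 12.511 4.455 0.000
      vertex 9.342 0.711 0.000
      vertex 12.105 9.342 0.000
    endloop
  endfacet
  facet normal 0.6320 0.7467 0.2074
    outer loop
      vertex 12.105 9.342 0.000
      vertex 8.361 12.511 0.000
      vertex 6.408 6.408 27.923
    endloop
  endfacet
  facet normal -0.0810 0.9749 0.2074
    outer loop
      vertex 8.361 12.511 0.000
      vertex 3.474 12.105 0.000
      vertex 6.408 6.408 27.923
    endloop
  endfacet
  facet normal -0.7467 0.6320 0.2074
    outer loop
      vertex 3.474 12.105 0.000
      vertex 0.305 8.361 0.000
      vertex 6.408 6.408 27.923
    endloop
  endfacet
  facet normal -0.9749 -0.0810 0.2074
    outer loop
      vertex 0.305 8.361 0.000
      vertex 0.711 3.474 0.000
      vertex 6.408 6.408 27.923
    endloop
  endfacet
  facet normal -0.6320 -0.7467 0.2074
    outer loop
      vertex 0.711 3.474 0.000
      vertex 4.455 0.305 0.000
      vertex 6.408 6.408 27.923
    endloop
  endfacet
  facet normal 0.0810 -0.9749 0.2074
    outer loop
      vertex 4.455 0.305 0.000
      vertex 9.342 0.711 0.000
      vertex 6.408 6.408 27.923
    endloop
  endfacet
  facet normal 0.7467 -0.6320 0.2074
    outer loop
      vertex 9.342 0.711 0.000
      vertex 12.511 4.455 0.000
      vertex 6.408 6.408 27.923
    endloop
  endfacet
  facet normal 0.9749 0.0810 0.2074
    outer loop
      vertex 12.511 4.455 0.000
      vertex 12.105 9.342 0.000
      vertex 6.408 6.408 27.923
    endloop
  endfacet
endsolid part

The G0 Z moves step by Δz≈3.490 mm. The G1 loops shrink linearly with z, so the solid tapers from its base footprint up to z≈27.9. Closing with a flat bottom cap and the tapered top and triangulating gives 14 facets — a regular 8-sided pyramid, base circumscribed radius ≈ 6.41 mm, apex at z ≈ 27.9 mm.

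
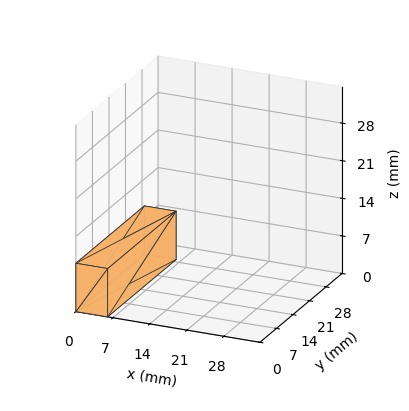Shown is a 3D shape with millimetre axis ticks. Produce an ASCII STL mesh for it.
Reading the render: the shape is a rectangular box, roughly 6 × 29 mm footprint and 9 mm tall (dimensions read to the nearest mm from the axis ticks). For the STL, each face is triangulated and given an outward normal.

solid part
  facet normal 0.0000 0.0000 -1.0000
    outer loop
      vertex 6.00 29.00 0.00
      vertex 6.00 0.00 0.00
      vertex 0.00 0.00 0.00
    endloop
  endfacet
  facet normal 0.0000 0.0000 -1.0000
    outer loop
      vertex 0.00 29.00 0.00
      vertex 6.00 29.00 0.00
      vertex 0.00 0.00 0.00
    endloop
  endfacet
  facet normal 0.0000 0.0000 1.0000
    outer loop
      vertex 0.00 0.00 9.00
      vertex 6.00 0.00 9.00
      vertex 6.00 29.00 9.00
    endloop
  endfacet
  facet normal 0.0000 0.0000 1.0000
    outer loop
      vertex 0.00 0.00 9.00
      vertex 6.00 29.00 9.00
      vertex 0.00 29.00 9.00
    endloop
  endfacet
  facet normal 0.0000 -1.0000 0.0000
    outer loop
      vertex 0.00 0.00 0.00
      vertex 6.00 0.00 0.00
      vertex 6.00 0.00 9.00
    endloop
  endfacet
  facet normal 0.0000 -1.0000 0.0000
    outer loop
      vertex 0.00 0.00 0.00
      vertex 6.00 0.00 9.00
      vertex 0.00 0.00 9.00
    endloop
  endfacet
  facet normal 0.0000 1.0000 0.0000
    outer loop
      vertex 6.00 29.00 9.00
      vertex 6.00 29.00 0.00
      vertex 0.00 29.00 0.00
    endloop
  endfacet
  facet normal 0.0000 1.0000 0.0000
    outer loop
      vertex 0.00 29.00 9.00
      vertex 6.00 29.00 9.00
      vertex 0.00 29.00 0.00
    endloop
  endfacet
  facet normal -1.0000 0.0000 0.0000
    outer loop
      vertex 0.00 29.00 9.00
      vertex 0.00 29.00 0.00
      vertex 0.00 0.00 0.00
    endloop
  endfacet
  facet normal -1.0000 0.0000 0.0000
    outer loop
      vertex 0.00 0.00 9.00
      vertex 0.00 29.00 9.00
      vertex 0.00 0.00 0.00
    endloop
  endfacet
  facet normal 1.0000 0.0000 0.0000
    outer loop
      vertex 6.00 0.00 0.00
      vertex 6.00 29.00 0.00
      vertex 6.00 29.00 9.00
    endloop
  endfacet
  facet normal 1.0000 0.0000 0.0000
    outer loop
      vertex 6.00 0.00 0.00
      vertex 6.00 29.00 9.00
      vertex 6.00 0.00 9.00
    endloop
  endfacet
endsolid part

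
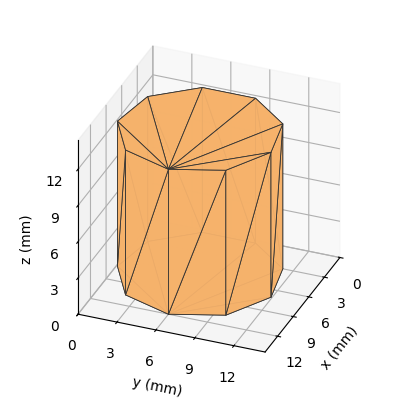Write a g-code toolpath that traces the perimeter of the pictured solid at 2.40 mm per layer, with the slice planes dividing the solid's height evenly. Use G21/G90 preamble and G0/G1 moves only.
Reading the render: the shape is a regular 9-sided prism (a cylinder approximated with 9 flat sides), circumscribed radius ≈ 6 mm, height ≈ 12 mm (dimensions read to the nearest mm from the axis ticks). For the g-code, the solid's height is divided into equal slices at the stated Δz and each level perimeter traced with G1 moves after a G0 lift.

; perimeter-only toolpath
G21 ; units = mm
G90 ; absolute positioning
G28 ; home
; layer 1
G0 Z2.40
G0 X12.00 Y6.00
G1 X10.60 Y9.86
G1 X7.04 Y11.91
G1 X3.00 Y11.20
G1 X0.36 Y8.05
G1 X0.36 Y3.95
G1 X3.00 Y0.80
G1 X7.04 Y0.09
G1 X10.60 Y2.14
G1 X12.00 Y6.00
; layer 2
G0 Z4.80
G0 X12.00 Y6.00
G1 X10.60 Y9.86
G1 X7.04 Y11.91
G1 X3.00 Y11.20
G1 X0.36 Y8.05
G1 X0.36 Y3.95
G1 X3.00 Y0.80
G1 X7.04 Y0.09
G1 X10.60 Y2.14
G1 X12.00 Y6.00
; layer 3
G0 Z7.20
G0 X12.00 Y6.00
G1 X10.60 Y9.86
G1 X7.04 Y11.91
G1 X3.00 Y11.20
G1 X0.36 Y8.05
G1 X0.36 Y3.95
G1 X3.00 Y0.80
G1 X7.04 Y0.09
G1 X10.60 Y2.14
G1 X12.00 Y6.00
; layer 4
G0 Z9.60
G0 X12.00 Y6.00
G1 X10.60 Y9.86
G1 X7.04 Y11.91
G1 X3.00 Y11.20
G1 X0.36 Y8.05
G1 X0.36 Y3.95
G1 X3.00 Y0.80
G1 X7.04 Y0.09
G1 X10.60 Y2.14
G1 X12.00 Y6.00
; layer 5
G0 Z12.00
G0 X12.00 Y6.00
G1 X10.60 Y9.86
G1 X7.04 Y11.91
G1 X3.00 Y11.20
G1 X0.36 Y8.05
G1 X0.36 Y3.95
G1 X3.00 Y0.80
G1 X7.04 Y0.09
G1 X10.60 Y2.14
G1 X12.00 Y6.00
M2 ; end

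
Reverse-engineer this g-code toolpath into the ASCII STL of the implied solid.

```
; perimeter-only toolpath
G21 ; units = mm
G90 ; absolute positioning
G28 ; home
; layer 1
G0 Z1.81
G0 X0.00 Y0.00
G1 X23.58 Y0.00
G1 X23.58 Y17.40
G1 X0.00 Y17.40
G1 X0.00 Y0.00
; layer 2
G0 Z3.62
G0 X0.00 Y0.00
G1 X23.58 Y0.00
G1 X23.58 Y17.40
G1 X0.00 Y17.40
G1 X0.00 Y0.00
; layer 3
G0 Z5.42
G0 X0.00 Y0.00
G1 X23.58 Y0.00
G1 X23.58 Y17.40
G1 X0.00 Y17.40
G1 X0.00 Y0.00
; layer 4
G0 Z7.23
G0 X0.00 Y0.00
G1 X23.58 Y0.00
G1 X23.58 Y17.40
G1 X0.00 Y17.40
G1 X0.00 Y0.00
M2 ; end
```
solid part
  facet normal 0.0000 0.0000 -1.0000
    outer loop
      vertex 23.58 17.40 0.00
      vertex 23.58 0.00 0.00
      vertex 0.00 0.00 0.00
    endloop
  endfacet
  facet normal 0.0000 0.0000 -1.0000
    outer loop
      vertex 0.00 17.40 0.00
      vertex 23.58 17.40 0.00
      vertex 0.00 0.00 0.00
    endloop
  endfacet
  facet normal 0.0000 0.0000 1.0000
    outer loop
      vertex 0.00 0.00 7.23
      vertex 23.58 0.00 7.23
      vertex 23.58 17.40 7.23
    endloop
  endfacet
  facet normal 0.0000 0.0000 1.0000
    outer loop
      vertex 0.00 0.00 7.23
      vertex 23.58 17.40 7.23
      vertex 0.00 17.40 7.23
    endloop
  endfacet
  facet normal 0.0000 -1.0000 0.0000
    outer loop
      vertex 0.00 0.00 0.00
      vertex 23.58 0.00 0.00
      vertex 23.58 0.00 7.23
    endloop
  endfacet
  facet normal 0.0000 -1.0000 0.0000
    outer loop
      vertex 0.00 0.00 0.00
      vertex 23.58 0.00 7.23
      vertex 0.00 0.00 7.23
    endloop
  endfacet
  facet normal 0.0000 1.0000 0.0000
    outer loop
      vertex 23.58 17.40 7.23
      vertex 23.58 17.40 0.00
      vertex 0.00 17.40 0.00
    endloop
  endfacet
  facet normal 0.0000 1.0000 0.0000
    outer loop
      vertex 0.00 17.40 7.23
      vertex 23.58 17.40 7.23
      vertex 0.00 17.40 0.00
    endloop
  endfacet
  facet normal -1.0000 0.0000 0.0000
    outer loop
      vertex 0.00 17.40 7.23
      vertex 0.00 17.40 0.00
      vertex 0.00 0.00 0.00
    endloop
  endfacet
  facet normal -1.0000 0.0000 0.0000
    outer loop
      vertex 0.00 0.00 7.23
      vertex 0.00 17.40 7.23
      vertex 0.00 0.00 0.00
    endloop
  endfacet
  facet normal 1.0000 0.0000 0.0000
    outer loop
      vertex 23.58 0.00 0.00
      vertex 23.58 17.40 0.00
      vertex 23.58 17.40 7.23
    endloop
  endfacet
  facet normal 1.0000 0.0000 0.0000
    outer loop
      vertex 23.58 0.00 0.00
      vertex 23.58 17.40 7.23
      vertex 23.58 0.00 7.23
    endloop
  endfacet
endsolid part

The G0 Z moves step by Δz≈1.81 mm. Every layer's G1 loop is the same polygon, so the solid is a straight extrusion of it from z=0 to z≈7.23. Closing with flat bottom and top caps and triangulating gives 12 facets — a rectangular box, roughly 23.6 × 17.4 mm footprint and 7.23 mm tall.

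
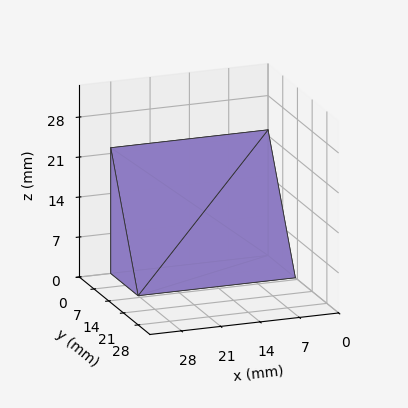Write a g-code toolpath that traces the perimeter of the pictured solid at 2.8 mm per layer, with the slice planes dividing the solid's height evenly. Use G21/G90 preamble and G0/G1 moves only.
Reading the render: the shape is a wedge (ramp): 28 × 13 mm base, rising to 22 mm along the y=0 edge and sloping linearly to z=0 at y=13 (dimensions read to the nearest mm from the axis ticks). For the g-code, the solid's height is divided into equal slices at the stated Δz and each level perimeter traced with G1 moves after a G0 lift.

; perimeter-only toolpath
G21 ; units = mm
G90 ; absolute positioning
G28 ; home
; layer 1
G0 Z2.8
G0 X0.0 Y0.0
G1 X28.0 Y0.0
G1 X28.0 Y11.4
G1 X0.0 Y11.4
G1 X0.0 Y0.0
; layer 2
G0 Z5.5
G0 X0.0 Y0.0
G1 X28.0 Y0.0
G1 X28.0 Y9.8
G1 X0.0 Y9.8
G1 X0.0 Y0.0
; layer 3
G0 Z8.2
G0 X0.0 Y0.0
G1 X28.0 Y0.0
G1 X28.0 Y8.1
G1 X0.0 Y8.1
G1 X0.0 Y0.0
; layer 4
G0 Z11.0
G0 X0.0 Y0.0
G1 X28.0 Y0.0
G1 X28.0 Y6.5
G1 X0.0 Y6.5
G1 X0.0 Y0.0
; layer 5
G0 Z13.8
G0 X0.0 Y0.0
G1 X28.0 Y0.0
G1 X28.0 Y4.9
G1 X0.0 Y4.9
G1 X0.0 Y0.0
; layer 6
G0 Z16.5
G0 X0.0 Y0.0
G1 X28.0 Y0.0
G1 X28.0 Y3.2
G1 X0.0 Y3.2
G1 X0.0 Y0.0
; layer 7
G0 Z19.2
G0 X0.0 Y0.0
G1 X28.0 Y0.0
G1 X28.0 Y1.6
G1 X0.0 Y1.6
G1 X0.0 Y0.0
M2 ; end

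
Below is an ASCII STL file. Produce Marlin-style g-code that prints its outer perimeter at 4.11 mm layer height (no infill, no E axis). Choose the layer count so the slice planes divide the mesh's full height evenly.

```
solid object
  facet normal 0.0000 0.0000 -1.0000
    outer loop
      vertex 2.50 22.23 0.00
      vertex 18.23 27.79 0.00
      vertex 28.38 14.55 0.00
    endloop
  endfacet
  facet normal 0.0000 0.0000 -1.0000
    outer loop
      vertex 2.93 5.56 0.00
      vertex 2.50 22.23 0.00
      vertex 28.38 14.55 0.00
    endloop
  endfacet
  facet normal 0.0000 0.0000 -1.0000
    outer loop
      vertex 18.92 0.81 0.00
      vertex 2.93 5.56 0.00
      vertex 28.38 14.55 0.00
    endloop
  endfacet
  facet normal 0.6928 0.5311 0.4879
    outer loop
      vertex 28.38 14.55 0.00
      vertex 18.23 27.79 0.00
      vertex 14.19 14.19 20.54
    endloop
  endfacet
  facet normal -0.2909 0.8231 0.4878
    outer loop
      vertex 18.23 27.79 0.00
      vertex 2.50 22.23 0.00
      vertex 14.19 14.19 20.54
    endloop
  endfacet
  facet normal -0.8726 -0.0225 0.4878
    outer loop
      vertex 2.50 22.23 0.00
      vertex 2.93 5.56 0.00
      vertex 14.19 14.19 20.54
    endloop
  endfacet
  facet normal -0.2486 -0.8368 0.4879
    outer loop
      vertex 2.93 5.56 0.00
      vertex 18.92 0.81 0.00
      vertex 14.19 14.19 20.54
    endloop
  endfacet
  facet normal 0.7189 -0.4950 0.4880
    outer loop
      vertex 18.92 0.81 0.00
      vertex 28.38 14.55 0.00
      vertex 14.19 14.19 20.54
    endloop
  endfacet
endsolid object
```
; perimeter-only toolpath
G21 ; units = mm
G90 ; absolute positioning
G28 ; home
; layer 1
G0 Z4.11
G0 X25.54 Y14.48
G1 X17.42 Y25.07
G1 X4.84 Y20.62
G1 X5.18 Y7.29
G1 X17.97 Y3.49
G1 X25.54 Y14.48
; layer 2
G0 Z8.22
G0 X22.70 Y14.41
G1 X16.61 Y22.35
G1 X7.18 Y19.01
G1 X7.43 Y9.01
G1 X17.03 Y6.16
G1 X22.70 Y14.41
; layer 3
G0 Z12.32
G0 X19.87 Y14.33
G1 X15.81 Y19.63
G1 X9.51 Y17.41
G1 X9.69 Y10.74
G1 X16.08 Y8.84
G1 X19.87 Y14.33
; layer 4
G0 Z16.43
G0 X17.03 Y14.26
G1 X15.00 Y16.91
G1 X11.85 Y15.80
G1 X11.94 Y12.46
G1 X15.14 Y11.51
G1 X17.03 Y14.26
M2 ; end

The solid is a regular 5-sided pyramid, base circumscribed radius ≈ 14.2 mm, apex at z ≈ 20.5 mm. Slicing at Δz = 4.11 mm — 5 equal slices spanning the solid's height, so layer i sits at z = i·h/5 — gives 4 non-empty perimeters. Each is a 5-segment closed polygon; G0 lifts to the layer z and rapids to the start vertex, then G1 traces the edges. The cross-section shrinks linearly with z (the slice at the apex is degenerate and omitted).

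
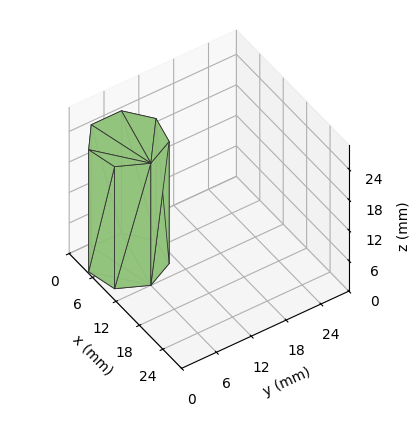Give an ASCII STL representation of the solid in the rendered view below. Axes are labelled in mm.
Reading the render: the shape is a regular 7-sided prism (a cylinder approximated with 7 flat sides), circumscribed radius ≈ 6 mm, height ≈ 24 mm (dimensions read to the nearest mm from the axis ticks). For the STL, each face is triangulated and given an outward normal.

solid part
  facet normal 0.0000 0.0000 -1.0000
    outer loop
      vertex 4.7 11.8 0.0
      vertex 9.7 10.7 0.0
      vertex 12.0 6.0 0.0
    endloop
  endfacet
  facet normal 0.0000 0.0000 -1.0000
    outer loop
      vertex 0.6 8.6 0.0
      vertex 4.7 11.8 0.0
      vertex 12.0 6.0 0.0
    endloop
  endfacet
  facet normal 0.0000 0.0000 -1.0000
    outer loop
      vertex 0.6 3.4 0.0
      vertex 0.6 8.6 0.0
      vertex 12.0 6.0 0.0
    endloop
  endfacet
  facet normal 0.0000 0.0000 -1.0000
    outer loop
      vertex 4.7 0.2 0.0
      vertex 0.6 3.4 0.0
      vertex 12.0 6.0 0.0
    endloop
  endfacet
  facet normal 0.0000 0.0000 -1.0000
    outer loop
      vertex 9.7 1.3 0.0
      vertex 4.7 0.2 0.0
      vertex 12.0 6.0 0.0
    endloop
  endfacet
  facet normal 0.0000 0.0000 1.0000
    outer loop
      vertex 12.0 6.0 24.0
      vertex 9.7 10.7 24.0
      vertex 4.7 11.8 24.0
    endloop
  endfacet
  facet normal 0.0000 0.0000 1.0000
    outer loop
      vertex 12.0 6.0 24.0
      vertex 4.7 11.8 24.0
      vertex 0.6 8.6 24.0
    endloop
  endfacet
  facet normal 0.0000 0.0000 1.0000
    outer loop
      vertex 12.0 6.0 24.0
      vertex 0.6 8.6 24.0
      vertex 0.6 3.4 24.0
    endloop
  endfacet
  facet normal 0.0000 0.0000 1.0000
    outer loop
      vertex 12.0 6.0 24.0
      vertex 0.6 3.4 24.0
      vertex 4.7 0.2 24.0
    endloop
  endfacet
  facet normal 0.0000 0.0000 1.0000
    outer loop
      vertex 12.0 6.0 24.0
      vertex 4.7 0.2 24.0
      vertex 9.7 1.3 24.0
    endloop
  endfacet
  facet normal 0.8982 0.4396 0.0000
    outer loop
      vertex 12.0 6.0 0.0
      vertex 9.7 10.7 0.0
      vertex 9.7 10.7 24.0
    endloop
  endfacet
  facet normal 0.8982 0.4396 0.0000
    outer loop
      vertex 12.0 6.0 0.0
      vertex 9.7 10.7 24.0
      vertex 12.0 6.0 24.0
    endloop
  endfacet
  facet normal 0.2149 0.9766 0.0000
    outer loop
      vertex 9.7 10.7 0.0
      vertex 4.7 11.8 0.0
      vertex 4.7 11.8 24.0
    endloop
  endfacet
  facet normal 0.2149 0.9766 0.0000
    outer loop
      vertex 9.7 10.7 0.0
      vertex 4.7 11.8 24.0
      vertex 9.7 10.7 24.0
    endloop
  endfacet
  facet normal -0.6153 0.7883 0.0000
    outer loop
      vertex 4.7 11.8 0.0
      vertex 0.6 8.6 0.0
      vertex 0.6 8.6 24.0
    endloop
  endfacet
  facet normal -0.6153 0.7883 0.0000
    outer loop
      vertex 4.7 11.8 0.0
      vertex 0.6 8.6 24.0
      vertex 4.7 11.8 24.0
    endloop
  endfacet
  facet normal -1.0000 0.0000 0.0000
    outer loop
      vertex 0.6 8.6 0.0
      vertex 0.6 3.4 0.0
      vertex 0.6 3.4 24.0
    endloop
  endfacet
  facet normal -1.0000 0.0000 0.0000
    outer loop
      vertex 0.6 8.6 0.0
      vertex 0.6 3.4 24.0
      vertex 0.6 8.6 24.0
    endloop
  endfacet
  facet normal -0.6153 -0.7883 0.0000
    outer loop
      vertex 0.6 3.4 0.0
      vertex 4.7 0.2 0.0
      vertex 4.7 0.2 24.0
    endloop
  endfacet
  facet normal -0.6153 -0.7883 0.0000
    outer loop
      vertex 0.6 3.4 0.0
      vertex 4.7 0.2 24.0
      vertex 0.6 3.4 24.0
    endloop
  endfacet
  facet normal 0.2149 -0.9766 0.0000
    outer loop
      vertex 4.7 0.2 0.0
      vertex 9.7 1.3 0.0
      vertex 9.7 1.3 24.0
    endloop
  endfacet
  facet normal 0.2149 -0.9766 0.0000
    outer loop
      vertex 4.7 0.2 0.0
      vertex 9.7 1.3 24.0
      vertex 4.7 0.2 24.0
    endloop
  endfacet
  facet normal 0.8982 -0.4396 0.0000
    outer loop
      vertex 9.7 1.3 0.0
      vertex 12.0 6.0 0.0
      vertex 12.0 6.0 24.0
    endloop
  endfacet
  facet normal 0.8982 -0.4396 0.0000
    outer loop
      vertex 9.7 1.3 0.0
      vertex 12.0 6.0 24.0
      vertex 9.7 1.3 24.0
    endloop
  endfacet
endsolid part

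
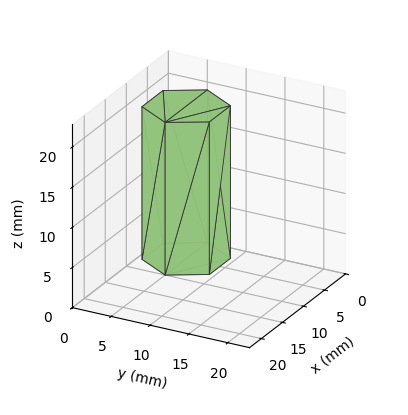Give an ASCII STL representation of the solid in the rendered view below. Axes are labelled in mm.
Reading the render: the shape is a regular 6-sided prism (a cylinder approximated with 6 flat sides), circumscribed radius ≈ 5 mm, height ≈ 19 mm (dimensions read to the nearest mm from the axis ticks). For the STL, each face is triangulated and given an outward normal.

solid part
  facet normal 0.0000 0.0000 -1.0000
    outer loop
      vertex 2.50 9.33 0.00
      vertex 7.50 9.33 0.00
      vertex 10.00 5.00 0.00
    endloop
  endfacet
  facet normal 0.0000 0.0000 -1.0000
    outer loop
      vertex 0.00 5.00 0.00
      vertex 2.50 9.33 0.00
      vertex 10.00 5.00 0.00
    endloop
  endfacet
  facet normal 0.0000 0.0000 -1.0000
    outer loop
      vertex 2.50 0.67 0.00
      vertex 0.00 5.00 0.00
      vertex 10.00 5.00 0.00
    endloop
  endfacet
  facet normal 0.0000 0.0000 -1.0000
    outer loop
      vertex 7.50 0.67 0.00
      vertex 2.50 0.67 0.00
      vertex 10.00 5.00 0.00
    endloop
  endfacet
  facet normal 0.0000 0.0000 1.0000
    outer loop
      vertex 10.00 5.00 19.00
      vertex 7.50 9.33 19.00
      vertex 2.50 9.33 19.00
    endloop
  endfacet
  facet normal 0.0000 0.0000 1.0000
    outer loop
      vertex 10.00 5.00 19.00
      vertex 2.50 9.33 19.00
      vertex 0.00 5.00 19.00
    endloop
  endfacet
  facet normal 0.0000 0.0000 1.0000
    outer loop
      vertex 10.00 5.00 19.00
      vertex 0.00 5.00 19.00
      vertex 2.50 0.67 19.00
    endloop
  endfacet
  facet normal 0.0000 0.0000 1.0000
    outer loop
      vertex 10.00 5.00 19.00
      vertex 2.50 0.67 19.00
      vertex 7.50 0.67 19.00
    endloop
  endfacet
  facet normal 0.8660 0.5000 0.0000
    outer loop
      vertex 10.00 5.00 0.00
      vertex 7.50 9.33 0.00
      vertex 7.50 9.33 19.00
    endloop
  endfacet
  facet normal 0.8660 0.5000 0.0000
    outer loop
      vertex 10.00 5.00 0.00
      vertex 7.50 9.33 19.00
      vertex 10.00 5.00 19.00
    endloop
  endfacet
  facet normal 0.0000 1.0000 0.0000
    outer loop
      vertex 7.50 9.33 0.00
      vertex 2.50 9.33 0.00
      vertex 2.50 9.33 19.00
    endloop
  endfacet
  facet normal 0.0000 1.0000 0.0000
    outer loop
      vertex 7.50 9.33 0.00
      vertex 2.50 9.33 19.00
      vertex 7.50 9.33 19.00
    endloop
  endfacet
  facet normal -0.8660 0.5000 0.0000
    outer loop
      vertex 2.50 9.33 0.00
      vertex 0.00 5.00 0.00
      vertex 0.00 5.00 19.00
    endloop
  endfacet
  facet normal -0.8660 0.5000 0.0000
    outer loop
      vertex 2.50 9.33 0.00
      vertex 0.00 5.00 19.00
      vertex 2.50 9.33 19.00
    endloop
  endfacet
  facet normal -0.8660 -0.5000 0.0000
    outer loop
      vertex 0.00 5.00 0.00
      vertex 2.50 0.67 0.00
      vertex 2.50 0.67 19.00
    endloop
  endfacet
  facet normal -0.8660 -0.5000 0.0000
    outer loop
      vertex 0.00 5.00 0.00
      vertex 2.50 0.67 19.00
      vertex 0.00 5.00 19.00
    endloop
  endfacet
  facet normal 0.0000 -1.0000 0.0000
    outer loop
      vertex 2.50 0.67 0.00
      vertex 7.50 0.67 0.00
      vertex 7.50 0.67 19.00
    endloop
  endfacet
  facet normal 0.0000 -1.0000 0.0000
    outer loop
      vertex 2.50 0.67 0.00
      vertex 7.50 0.67 19.00
      vertex 2.50 0.67 19.00
    endloop
  endfacet
  facet normal 0.8660 -0.5000 0.0000
    outer loop
      vertex 7.50 0.67 0.00
      vertex 10.00 5.00 0.00
      vertex 10.00 5.00 19.00
    endloop
  endfacet
  facet normal 0.8660 -0.5000 0.0000
    outer loop
      vertex 7.50 0.67 0.00
      vertex 10.00 5.00 19.00
      vertex 7.50 0.67 19.00
    endloop
  endfacet
endsolid part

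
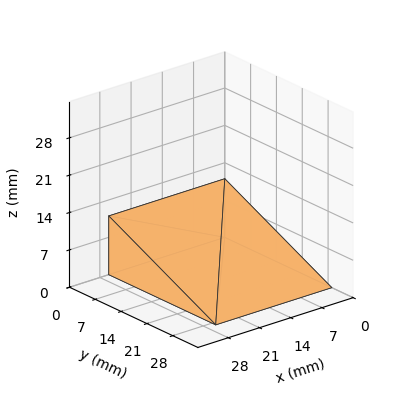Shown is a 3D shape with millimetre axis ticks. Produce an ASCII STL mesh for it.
Reading the render: the shape is a wedge (ramp): 26 × 29 mm base, rising to 11 mm along the y=0 edge and sloping linearly to z=0 at y=29 (dimensions read to the nearest mm from the axis ticks). For the STL, each face is triangulated and given an outward normal.

solid part
  facet normal 0.0000 0.0000 -1.0000
    outer loop
      vertex 26.0 29.0 0.0
      vertex 26.0 0.0 0.0
      vertex 0.0 0.0 0.0
    endloop
  endfacet
  facet normal 0.0000 0.0000 -1.0000
    outer loop
      vertex 0.0 29.0 0.0
      vertex 26.0 29.0 0.0
      vertex 0.0 0.0 0.0
    endloop
  endfacet
  facet normal 0.0000 -1.0000 0.0000
    outer loop
      vertex 0.0 0.0 0.0
      vertex 26.0 0.0 0.0
      vertex 26.0 0.0 11.0
    endloop
  endfacet
  facet normal 0.0000 -1.0000 0.0000
    outer loop
      vertex 0.0 0.0 0.0
      vertex 26.0 0.0 11.0
      vertex 0.0 0.0 11.0
    endloop
  endfacet
  facet normal 0.0000 0.3547 0.9350
    outer loop
      vertex 0.0 0.0 11.0
      vertex 26.0 0.0 11.0
      vertex 26.0 29.0 0.0
    endloop
  endfacet
  facet normal 0.0000 0.3547 0.9350
    outer loop
      vertex 0.0 0.0 11.0
      vertex 26.0 29.0 0.0
      vertex 0.0 29.0 0.0
    endloop
  endfacet
  facet normal -1.0000 0.0000 0.0000
    outer loop
      vertex 0.0 0.0 11.0
      vertex 0.0 29.0 0.0
      vertex 0.0 0.0 0.0
    endloop
  endfacet
  facet normal 1.0000 0.0000 0.0000
    outer loop
      vertex 26.0 0.0 0.0
      vertex 26.0 29.0 0.0
      vertex 26.0 0.0 11.0
    endloop
  endfacet
endsolid part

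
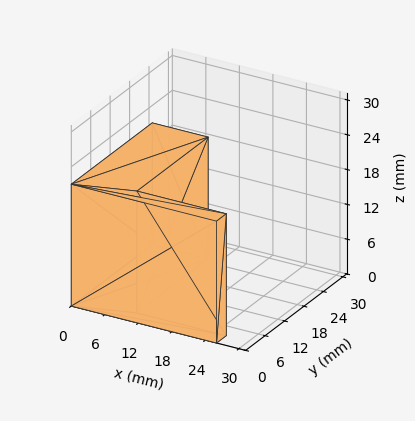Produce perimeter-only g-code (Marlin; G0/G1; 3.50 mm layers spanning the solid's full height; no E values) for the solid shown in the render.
Reading the render: the shape is an L-shaped prism: outer 26 × 25 mm, arm thicknesses ≈ 3 mm (horizontal) and 10 mm (vertical), extruded 21 mm in z (dimensions read to the nearest mm from the axis ticks). For the g-code, the solid's height is divided into equal slices at the stated Δz and each level perimeter traced with G1 moves after a G0 lift.

; perimeter-only toolpath
G21 ; units = mm
G90 ; absolute positioning
G28 ; home
; layer 1
G0 Z3.50
G0 X0.00 Y0.00
G1 X26.00 Y0.00
G1 X26.00 Y3.00
G1 X10.00 Y3.00
G1 X10.00 Y25.00
G1 X0.00 Y25.00
G1 X0.00 Y0.00
; layer 2
G0 Z7.00
G0 X0.00 Y0.00
G1 X26.00 Y0.00
G1 X26.00 Y3.00
G1 X10.00 Y3.00
G1 X10.00 Y25.00
G1 X0.00 Y25.00
G1 X0.00 Y0.00
; layer 3
G0 Z10.50
G0 X0.00 Y0.00
G1 X26.00 Y0.00
G1 X26.00 Y3.00
G1 X10.00 Y3.00
G1 X10.00 Y25.00
G1 X0.00 Y25.00
G1 X0.00 Y0.00
; layer 4
G0 Z14.00
G0 X0.00 Y0.00
G1 X26.00 Y0.00
G1 X26.00 Y3.00
G1 X10.00 Y3.00
G1 X10.00 Y25.00
G1 X0.00 Y25.00
G1 X0.00 Y0.00
; layer 5
G0 Z17.50
G0 X0.00 Y0.00
G1 X26.00 Y0.00
G1 X26.00 Y3.00
G1 X10.00 Y3.00
G1 X10.00 Y25.00
G1 X0.00 Y25.00
G1 X0.00 Y0.00
; layer 6
G0 Z21.00
G0 X0.00 Y0.00
G1 X26.00 Y0.00
G1 X26.00 Y3.00
G1 X10.00 Y3.00
G1 X10.00 Y25.00
G1 X0.00 Y25.00
G1 X0.00 Y0.00
M2 ; end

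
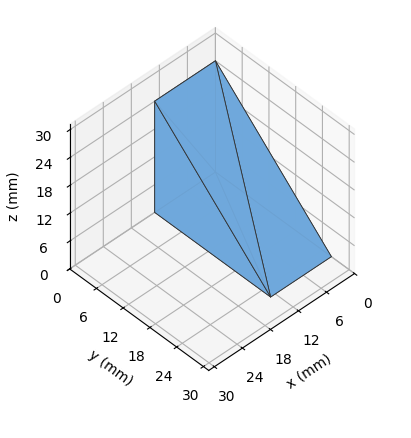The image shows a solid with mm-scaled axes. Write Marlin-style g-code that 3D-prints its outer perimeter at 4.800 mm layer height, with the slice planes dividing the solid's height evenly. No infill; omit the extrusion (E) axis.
Reading the render: the shape is a wedge (ramp): 13 × 26 mm base, rising to 24 mm along the y=0 edge and sloping linearly to z=0 at y=26 (dimensions read to the nearest mm from the axis ticks). For the g-code, the solid's height is divided into equal slices at the stated Δz and each level perimeter traced with G1 moves after a G0 lift.

; perimeter-only toolpath
G21 ; units = mm
G90 ; absolute positioning
G28 ; home
; layer 1
G0 Z4.800
G0 X0.000 Y0.000
G1 X13.000 Y0.000
G1 X13.000 Y20.800
G1 X0.000 Y20.800
G1 X0.000 Y0.000
; layer 2
G0 Z9.600
G0 X0.000 Y0.000
G1 X13.000 Y0.000
G1 X13.000 Y15.600
G1 X0.000 Y15.600
G1 X0.000 Y0.000
; layer 3
G0 Z14.400
G0 X0.000 Y0.000
G1 X13.000 Y0.000
G1 X13.000 Y10.400
G1 X0.000 Y10.400
G1 X0.000 Y0.000
; layer 4
G0 Z19.200
G0 X0.000 Y0.000
G1 X13.000 Y0.000
G1 X13.000 Y5.200
G1 X0.000 Y5.200
G1 X0.000 Y0.000
M2 ; end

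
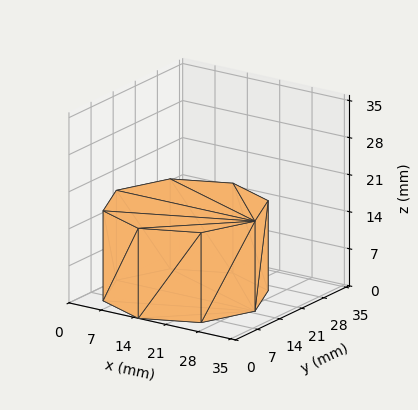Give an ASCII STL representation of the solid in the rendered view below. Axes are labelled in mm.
Reading the render: the shape is a regular 8-sided prism (a cylinder approximated with 8 flat sides), circumscribed radius ≈ 15 mm, height ≈ 17 mm (dimensions read to the nearest mm from the axis ticks). For the STL, each face is triangulated and given an outward normal.

solid part
  facet normal 0.0000 0.0000 -1.0000
    outer loop
      vertex 15.000 30.000 0.000
      vertex 25.607 25.607 0.000
      vertex 30.000 15.000 0.000
    endloop
  endfacet
  facet normal 0.0000 0.0000 -1.0000
    outer loop
      vertex 4.393 25.607 0.000
      vertex 15.000 30.000 0.000
      vertex 30.000 15.000 0.000
    endloop
  endfacet
  facet normal 0.0000 0.0000 -1.0000
    outer loop
      vertex 0.000 15.000 0.000
      vertex 4.393 25.607 0.000
      vertex 30.000 15.000 0.000
    endloop
  endfacet
  facet normal 0.0000 0.0000 -1.0000
    outer loop
      vertex 4.393 4.393 0.000
      vertex 0.000 15.000 0.000
      vertex 30.000 15.000 0.000
    endloop
  endfacet
  facet normal 0.0000 0.0000 -1.0000
    outer loop
      vertex 15.000 0.000 0.000
      vertex 4.393 4.393 0.000
      vertex 30.000 15.000 0.000
    endloop
  endfacet
  facet normal 0.0000 0.0000 -1.0000
    outer loop
      vertex 25.607 4.393 0.000
      vertex 15.000 0.000 0.000
      vertex 30.000 15.000 0.000
    endloop
  endfacet
  facet normal 0.0000 0.0000 1.0000
    outer loop
      vertex 30.000 15.000 17.000
      vertex 25.607 25.607 17.000
      vertex 15.000 30.000 17.000
    endloop
  endfacet
  facet normal 0.0000 0.0000 1.0000
    outer loop
      vertex 30.000 15.000 17.000
      vertex 15.000 30.000 17.000
      vertex 4.393 25.607 17.000
    endloop
  endfacet
  facet normal 0.0000 0.0000 1.0000
    outer loop
      vertex 30.000 15.000 17.000
      vertex 4.393 25.607 17.000
      vertex 0.000 15.000 17.000
    endloop
  endfacet
  facet normal 0.0000 0.0000 1.0000
    outer loop
      vertex 30.000 15.000 17.000
      vertex 0.000 15.000 17.000
      vertex 4.393 4.393 17.000
    endloop
  endfacet
  facet normal 0.0000 0.0000 1.0000
    outer loop
      vertex 30.000 15.000 17.000
      vertex 4.393 4.393 17.000
      vertex 15.000 0.000 17.000
    endloop
  endfacet
  facet normal 0.0000 0.0000 1.0000
    outer loop
      vertex 30.000 15.000 17.000
      vertex 15.000 0.000 17.000
      vertex 25.607 4.393 17.000
    endloop
  endfacet
  facet normal 0.9239 0.3826 0.0000
    outer loop
      vertex 30.000 15.000 0.000
      vertex 25.607 25.607 0.000
      vertex 25.607 25.607 17.000
    endloop
  endfacet
  facet normal 0.9239 0.3826 0.0000
    outer loop
      vertex 30.000 15.000 0.000
      vertex 25.607 25.607 17.000
      vertex 30.000 15.000 17.000
    endloop
  endfacet
  facet normal 0.3826 0.9239 0.0000
    outer loop
      vertex 25.607 25.607 0.000
      vertex 15.000 30.000 0.000
      vertex 15.000 30.000 17.000
    endloop
  endfacet
  facet normal 0.3826 0.9239 0.0000
    outer loop
      vertex 25.607 25.607 0.000
      vertex 15.000 30.000 17.000
      vertex 25.607 25.607 17.000
    endloop
  endfacet
  facet normal -0.3826 0.9239 0.0000
    outer loop
      vertex 15.000 30.000 0.000
      vertex 4.393 25.607 0.000
      vertex 4.393 25.607 17.000
    endloop
  endfacet
  facet normal -0.3826 0.9239 0.0000
    outer loop
      vertex 15.000 30.000 0.000
      vertex 4.393 25.607 17.000
      vertex 15.000 30.000 17.000
    endloop
  endfacet
  facet normal -0.9239 0.3826 0.0000
    outer loop
      vertex 4.393 25.607 0.000
      vertex 0.000 15.000 0.000
      vertex 0.000 15.000 17.000
    endloop
  endfacet
  facet normal -0.9239 0.3826 0.0000
    outer loop
      vertex 4.393 25.607 0.000
      vertex 0.000 15.000 17.000
      vertex 4.393 25.607 17.000
    endloop
  endfacet
  facet normal -0.9239 -0.3826 0.0000
    outer loop
      vertex 0.000 15.000 0.000
      vertex 4.393 4.393 0.000
      vertex 4.393 4.393 17.000
    endloop
  endfacet
  facet normal -0.9239 -0.3826 0.0000
    outer loop
      vertex 0.000 15.000 0.000
      vertex 4.393 4.393 17.000
      vertex 0.000 15.000 17.000
    endloop
  endfacet
  facet normal -0.3826 -0.9239 0.0000
    outer loop
      vertex 4.393 4.393 0.000
      vertex 15.000 0.000 0.000
      vertex 15.000 0.000 17.000
    endloop
  endfacet
  facet normal -0.3826 -0.9239 0.0000
    outer loop
      vertex 4.393 4.393 0.000
      vertex 15.000 0.000 17.000
      vertex 4.393 4.393 17.000
    endloop
  endfacet
  facet normal 0.3826 -0.9239 0.0000
    outer loop
      vertex 15.000 0.000 0.000
      vertex 25.607 4.393 0.000
      vertex 25.607 4.393 17.000
    endloop
  endfacet
  facet normal 0.3826 -0.9239 0.0000
    outer loop
      vertex 15.000 0.000 0.000
      vertex 25.607 4.393 17.000
      vertex 15.000 0.000 17.000
    endloop
  endfacet
  facet normal 0.9239 -0.3826 0.0000
    outer loop
      vertex 25.607 4.393 0.000
      vertex 30.000 15.000 0.000
      vertex 30.000 15.000 17.000
    endloop
  endfacet
  facet normal 0.9239 -0.3826 0.0000
    outer loop
      vertex 25.607 4.393 0.000
      vertex 30.000 15.000 17.000
      vertex 25.607 4.393 17.000
    endloop
  endfacet
endsolid part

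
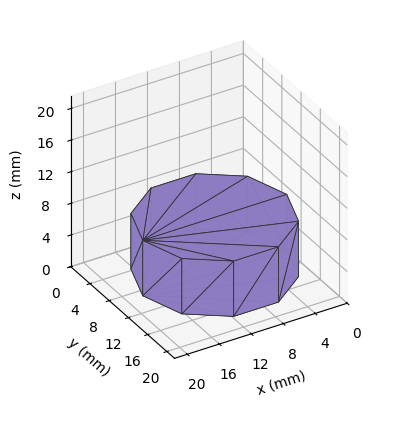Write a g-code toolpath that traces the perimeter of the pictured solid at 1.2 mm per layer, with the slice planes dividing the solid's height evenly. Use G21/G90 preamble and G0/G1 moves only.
Reading the render: the shape is a regular 10-sided prism (a cylinder approximated with 10 flat sides), circumscribed radius ≈ 9 mm, height ≈ 7 mm (dimensions read to the nearest mm from the axis ticks). For the g-code, the solid's height is divided into equal slices at the stated Δz and each level perimeter traced with G1 moves after a G0 lift.

; perimeter-only toolpath
G21 ; units = mm
G90 ; absolute positioning
G28 ; home
; layer 1
G0 Z1.2
G0 X18.0 Y9.0
G1 X16.3 Y14.3
G1 X11.8 Y17.6
G1 X6.2 Y17.6
G1 X1.7 Y14.3
G1 X0.0 Y9.0
G1 X1.7 Y3.7
G1 X6.2 Y0.4
G1 X11.8 Y0.4
G1 X16.3 Y3.7
G1 X18.0 Y9.0
; layer 2
G0 Z2.3
G0 X18.0 Y9.0
G1 X16.3 Y14.3
G1 X11.8 Y17.6
G1 X6.2 Y17.6
G1 X1.7 Y14.3
G1 X0.0 Y9.0
G1 X1.7 Y3.7
G1 X6.2 Y0.4
G1 X11.8 Y0.4
G1 X16.3 Y3.7
G1 X18.0 Y9.0
; layer 3
G0 Z3.5
G0 X18.0 Y9.0
G1 X16.3 Y14.3
G1 X11.8 Y17.6
G1 X6.2 Y17.6
G1 X1.7 Y14.3
G1 X0.0 Y9.0
G1 X1.7 Y3.7
G1 X6.2 Y0.4
G1 X11.8 Y0.4
G1 X16.3 Y3.7
G1 X18.0 Y9.0
; layer 4
G0 Z4.7
G0 X18.0 Y9.0
G1 X16.3 Y14.3
G1 X11.8 Y17.6
G1 X6.2 Y17.6
G1 X1.7 Y14.3
G1 X0.0 Y9.0
G1 X1.7 Y3.7
G1 X6.2 Y0.4
G1 X11.8 Y0.4
G1 X16.3 Y3.7
G1 X18.0 Y9.0
; layer 5
G0 Z5.8
G0 X18.0 Y9.0
G1 X16.3 Y14.3
G1 X11.8 Y17.6
G1 X6.2 Y17.6
G1 X1.7 Y14.3
G1 X0.0 Y9.0
G1 X1.7 Y3.7
G1 X6.2 Y0.4
G1 X11.8 Y0.4
G1 X16.3 Y3.7
G1 X18.0 Y9.0
; layer 6
G0 Z7.0
G0 X18.0 Y9.0
G1 X16.3 Y14.3
G1 X11.8 Y17.6
G1 X6.2 Y17.6
G1 X1.7 Y14.3
G1 X0.0 Y9.0
G1 X1.7 Y3.7
G1 X6.2 Y0.4
G1 X11.8 Y0.4
G1 X16.3 Y3.7
G1 X18.0 Y9.0
M2 ; end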